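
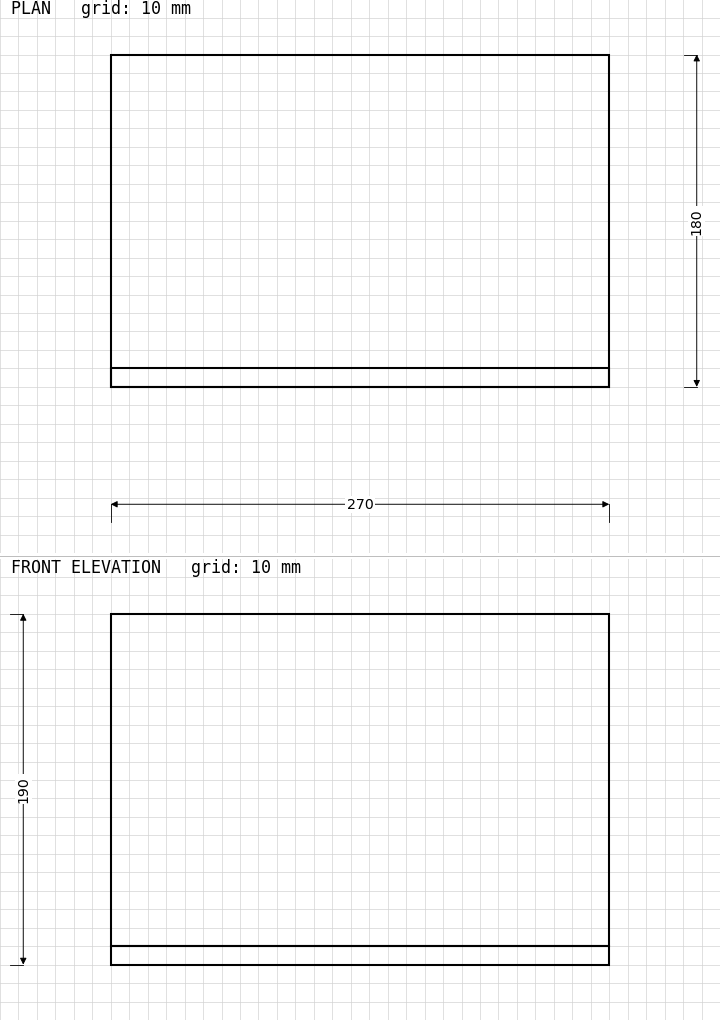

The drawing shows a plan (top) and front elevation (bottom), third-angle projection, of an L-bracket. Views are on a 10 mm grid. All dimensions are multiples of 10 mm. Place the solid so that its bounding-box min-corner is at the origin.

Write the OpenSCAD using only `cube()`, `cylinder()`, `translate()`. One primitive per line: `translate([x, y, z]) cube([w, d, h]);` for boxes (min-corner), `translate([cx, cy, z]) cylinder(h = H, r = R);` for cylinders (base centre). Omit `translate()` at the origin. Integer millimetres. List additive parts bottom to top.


cube([270, 180, 10]);
translate([0, 0, 10]) cube([270, 10, 180]);


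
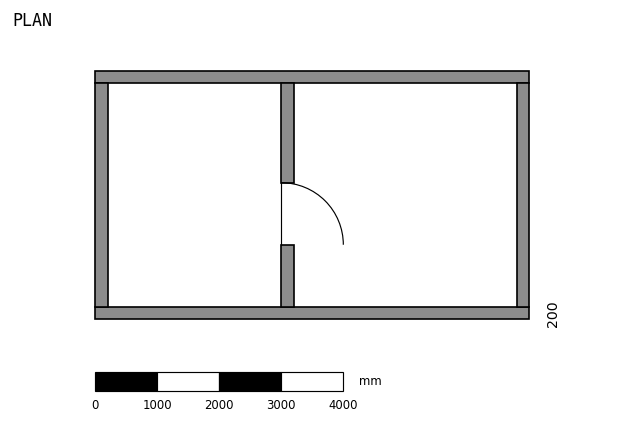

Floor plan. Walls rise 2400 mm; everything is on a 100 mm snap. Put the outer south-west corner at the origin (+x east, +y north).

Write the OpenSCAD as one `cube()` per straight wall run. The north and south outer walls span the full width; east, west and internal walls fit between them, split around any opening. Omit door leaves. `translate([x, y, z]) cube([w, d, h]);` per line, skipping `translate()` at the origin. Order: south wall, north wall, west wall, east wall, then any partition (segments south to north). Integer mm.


cube([7000, 200, 2400]);
translate([0, 3800, 0]) cube([7000, 200, 2400]);
translate([0, 200, 0]) cube([200, 3600, 2400]);
translate([6800, 200, 0]) cube([200, 3600, 2400]);
translate([3000, 200, 0]) cube([200, 1000, 2400]);
translate([3000, 2200, 0]) cube([200, 1600, 2400]);


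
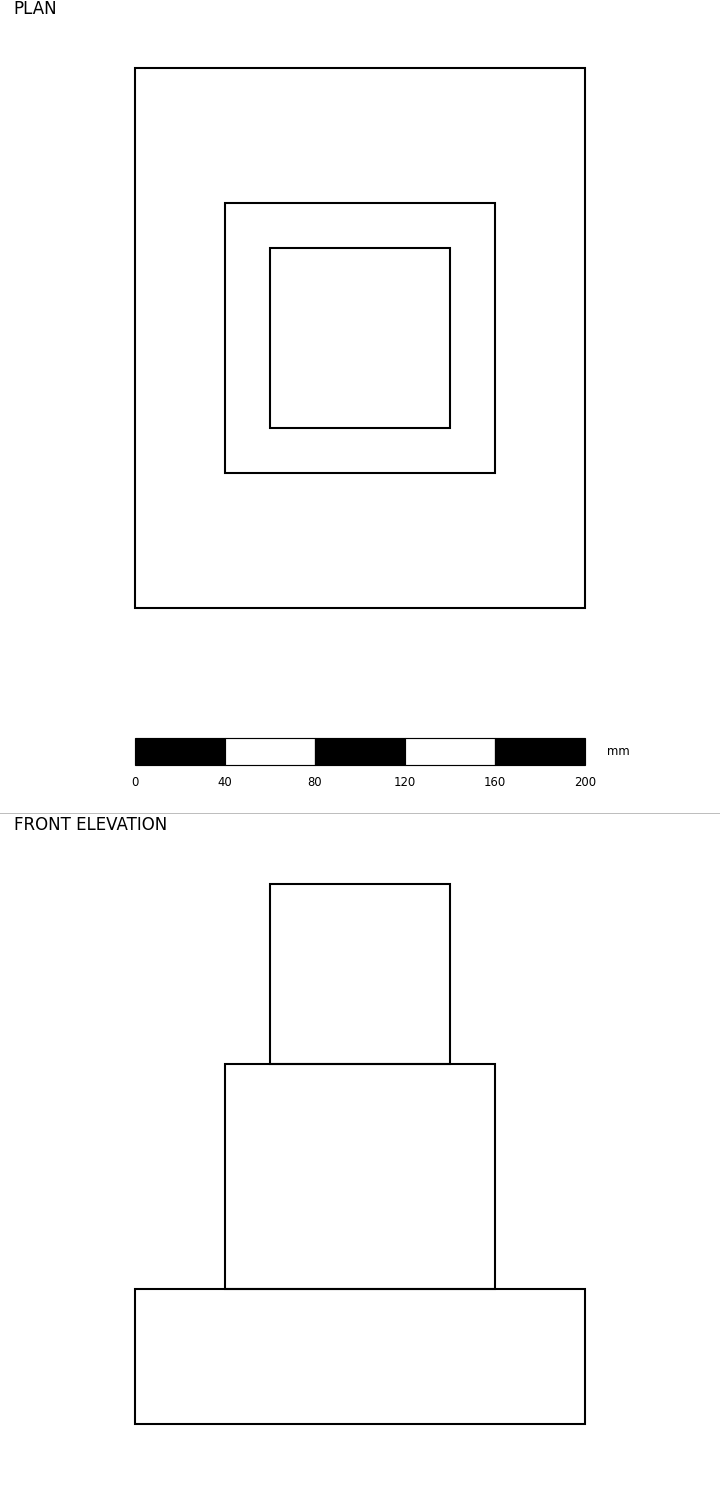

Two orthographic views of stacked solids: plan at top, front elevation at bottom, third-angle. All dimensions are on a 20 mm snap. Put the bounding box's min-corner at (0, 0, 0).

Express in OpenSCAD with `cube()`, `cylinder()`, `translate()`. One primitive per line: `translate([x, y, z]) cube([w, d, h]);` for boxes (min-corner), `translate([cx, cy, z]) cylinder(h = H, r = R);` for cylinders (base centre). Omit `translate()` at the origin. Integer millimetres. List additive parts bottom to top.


cube([200, 240, 60]);
translate([40, 60, 60]) cube([120, 120, 100]);
translate([60, 80, 160]) cube([80, 80, 80]);


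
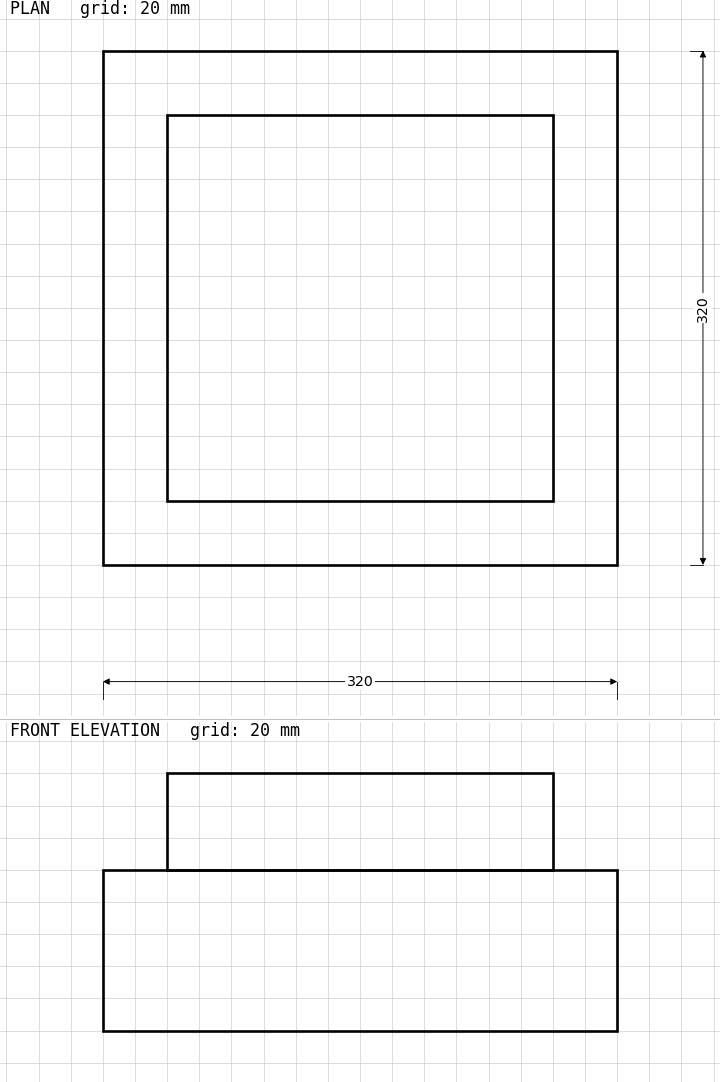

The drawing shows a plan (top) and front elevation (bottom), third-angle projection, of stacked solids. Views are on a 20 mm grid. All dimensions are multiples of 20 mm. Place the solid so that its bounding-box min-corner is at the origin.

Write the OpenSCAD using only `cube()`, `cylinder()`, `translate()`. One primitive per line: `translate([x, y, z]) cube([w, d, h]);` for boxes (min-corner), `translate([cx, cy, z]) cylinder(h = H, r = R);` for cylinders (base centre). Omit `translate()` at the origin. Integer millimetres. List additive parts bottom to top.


cube([320, 320, 100]);
translate([40, 40, 100]) cube([240, 240, 60]);


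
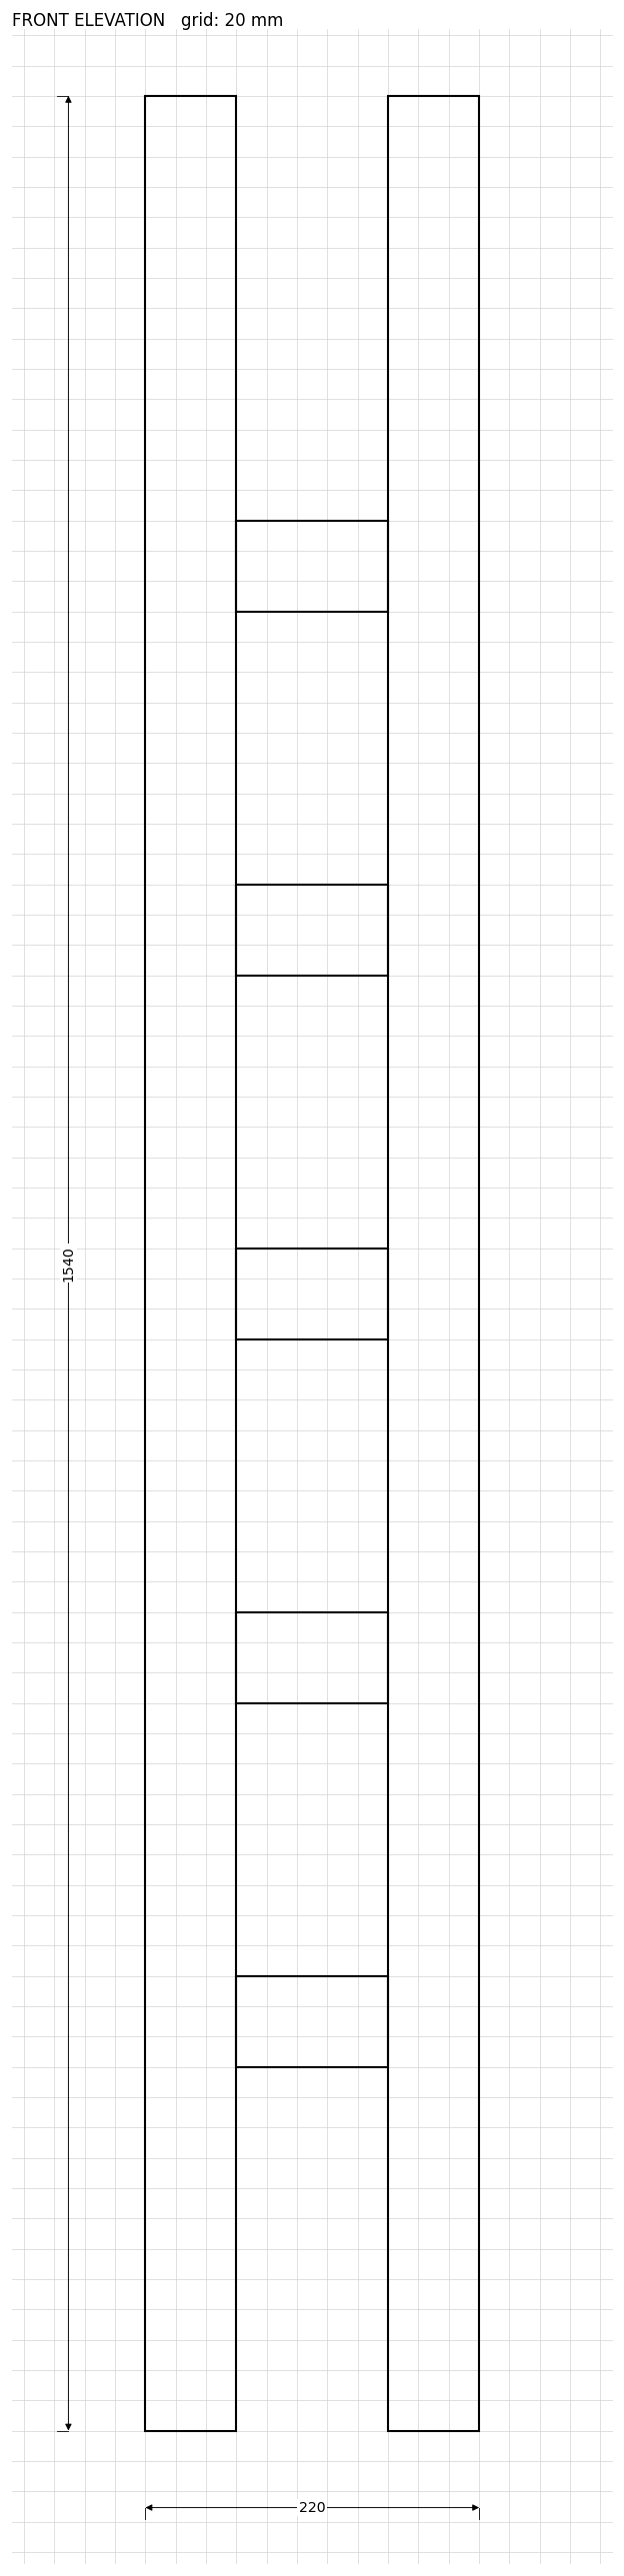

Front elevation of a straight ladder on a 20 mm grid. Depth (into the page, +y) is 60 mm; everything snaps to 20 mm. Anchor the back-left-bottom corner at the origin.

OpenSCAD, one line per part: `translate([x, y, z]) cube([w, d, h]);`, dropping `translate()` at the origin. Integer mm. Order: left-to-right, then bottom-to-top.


cube([60, 60, 1540]);
translate([60, 0, 240]) cube([100, 60, 60]);
translate([60, 0, 480]) cube([100, 60, 60]);
translate([60, 0, 720]) cube([100, 60, 60]);
translate([60, 0, 960]) cube([100, 60, 60]);
translate([60, 0, 1200]) cube([100, 60, 60]);
translate([160, 0, 0]) cube([60, 60, 1540]);


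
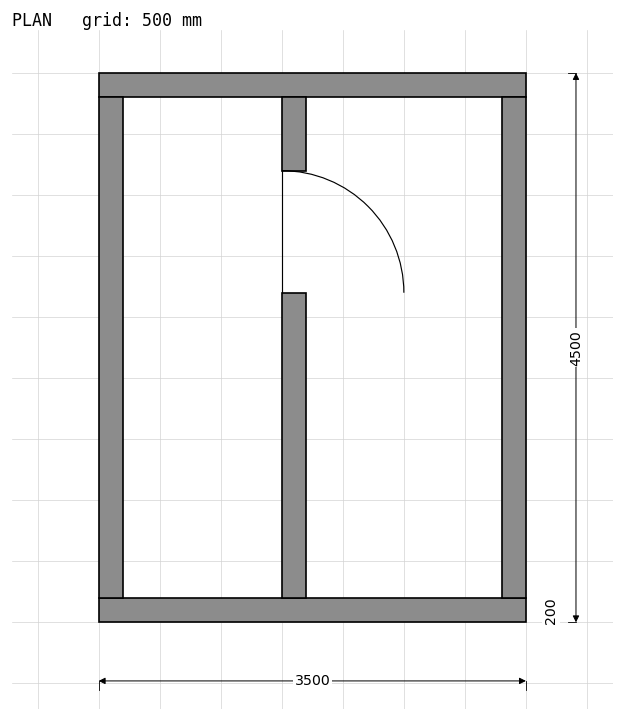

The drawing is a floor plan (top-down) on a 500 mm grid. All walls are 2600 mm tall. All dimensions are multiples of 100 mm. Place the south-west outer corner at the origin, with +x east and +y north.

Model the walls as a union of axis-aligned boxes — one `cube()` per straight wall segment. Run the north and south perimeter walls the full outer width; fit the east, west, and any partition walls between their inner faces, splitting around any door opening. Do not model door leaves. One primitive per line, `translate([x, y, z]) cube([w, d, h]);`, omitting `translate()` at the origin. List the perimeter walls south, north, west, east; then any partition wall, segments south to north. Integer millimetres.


cube([3500, 200, 2600]);
translate([0, 4300, 0]) cube([3500, 200, 2600]);
translate([0, 200, 0]) cube([200, 4100, 2600]);
translate([3300, 200, 0]) cube([200, 4100, 2600]);
translate([1500, 200, 0]) cube([200, 2500, 2600]);
translate([1500, 3700, 0]) cube([200, 600, 2600]);


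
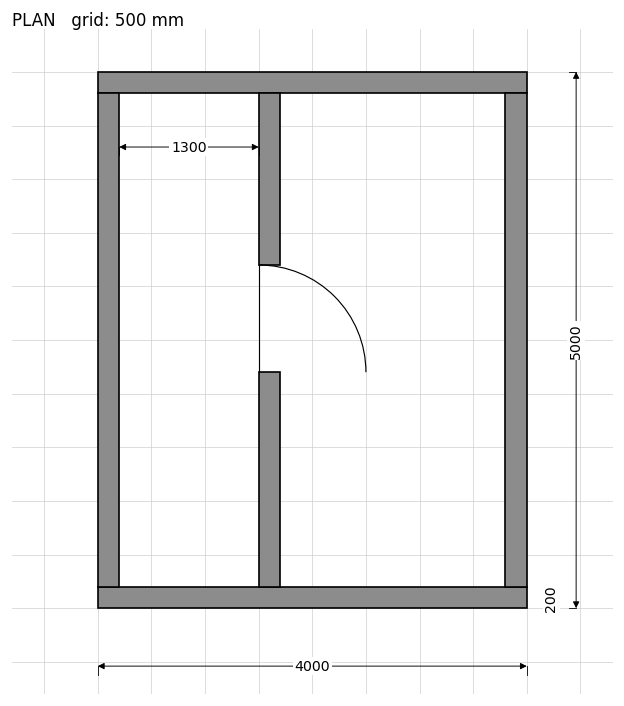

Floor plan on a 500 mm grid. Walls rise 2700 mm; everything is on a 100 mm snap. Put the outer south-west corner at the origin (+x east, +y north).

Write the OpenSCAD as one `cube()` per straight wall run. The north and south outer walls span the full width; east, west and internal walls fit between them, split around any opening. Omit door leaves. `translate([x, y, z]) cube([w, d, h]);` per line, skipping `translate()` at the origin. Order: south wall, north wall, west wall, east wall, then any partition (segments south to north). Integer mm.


cube([4000, 200, 2700]);
translate([0, 4800, 0]) cube([4000, 200, 2700]);
translate([0, 200, 0]) cube([200, 4600, 2700]);
translate([3800, 200, 0]) cube([200, 4600, 2700]);
translate([1500, 200, 0]) cube([200, 2000, 2700]);
translate([1500, 3200, 0]) cube([200, 1600, 2700]);


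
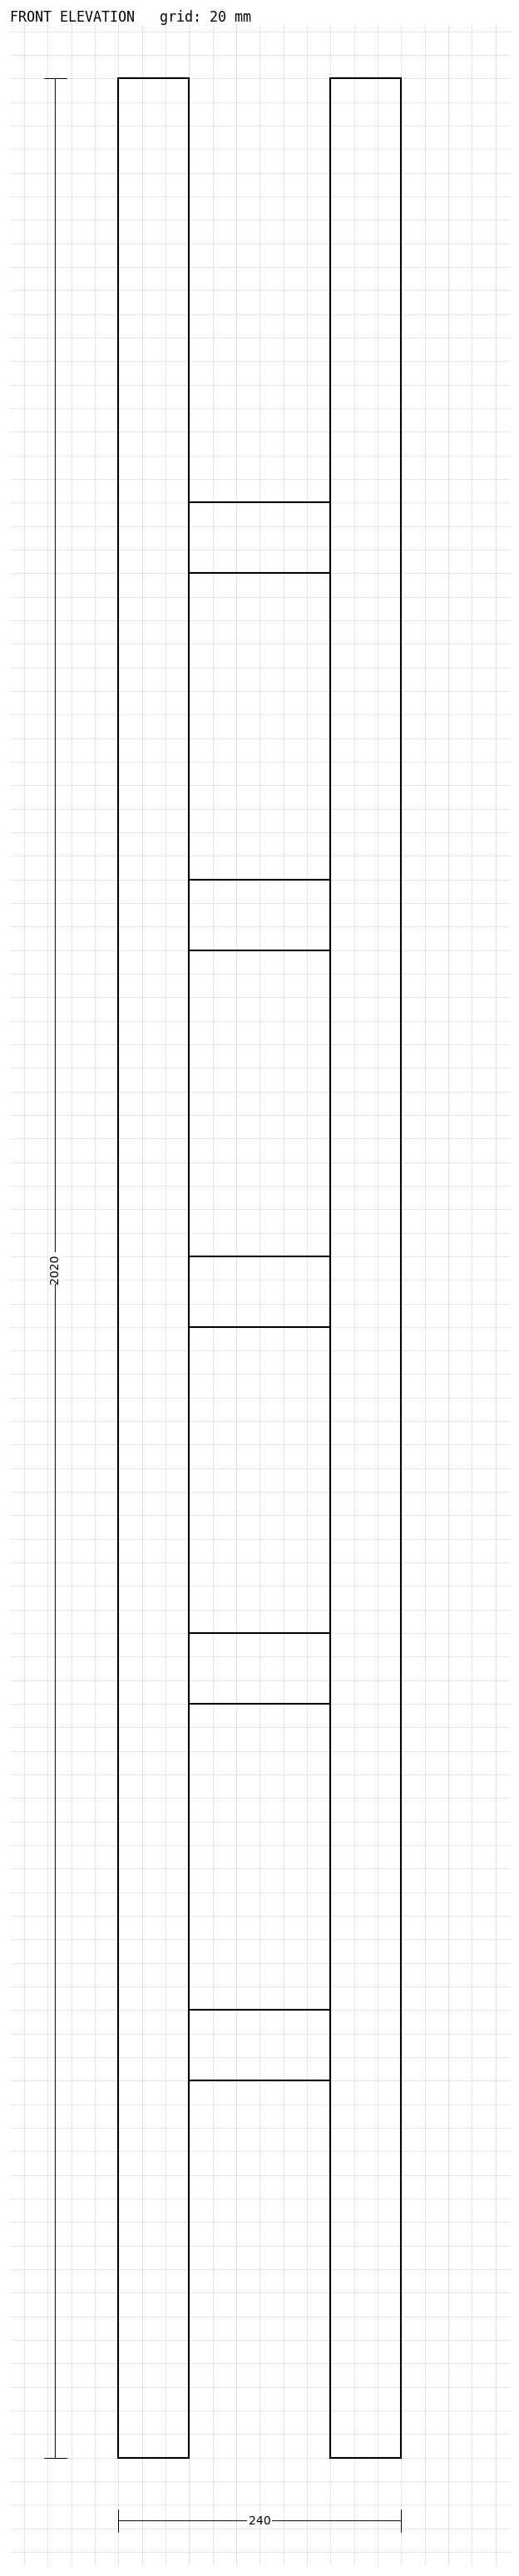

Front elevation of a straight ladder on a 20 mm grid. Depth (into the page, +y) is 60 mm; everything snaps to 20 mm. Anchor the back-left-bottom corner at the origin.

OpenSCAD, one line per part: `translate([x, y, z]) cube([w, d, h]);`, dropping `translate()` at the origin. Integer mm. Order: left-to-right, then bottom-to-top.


cube([60, 60, 2020]);
translate([60, 0, 320]) cube([120, 60, 60]);
translate([60, 0, 640]) cube([120, 60, 60]);
translate([60, 0, 960]) cube([120, 60, 60]);
translate([60, 0, 1280]) cube([120, 60, 60]);
translate([60, 0, 1600]) cube([120, 60, 60]);
translate([180, 0, 0]) cube([60, 60, 2020]);


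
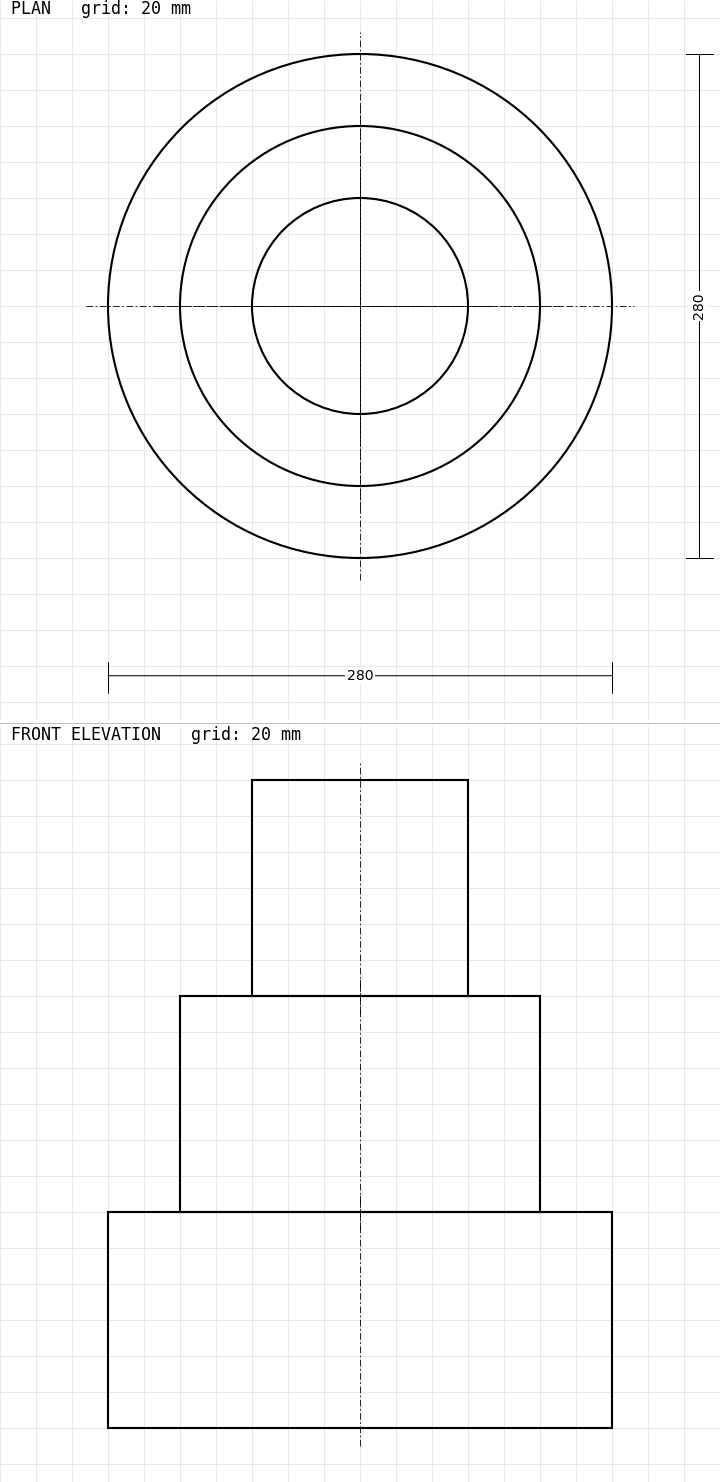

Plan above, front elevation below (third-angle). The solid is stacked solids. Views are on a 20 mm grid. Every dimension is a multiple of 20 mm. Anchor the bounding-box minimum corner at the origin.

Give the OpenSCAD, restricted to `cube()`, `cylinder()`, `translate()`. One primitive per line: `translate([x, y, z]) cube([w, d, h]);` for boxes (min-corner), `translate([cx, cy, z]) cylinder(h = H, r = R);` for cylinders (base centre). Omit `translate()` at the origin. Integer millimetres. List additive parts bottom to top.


translate([140, 140, 0]) cylinder(h = 120, r = 140);
translate([140, 140, 120]) cylinder(h = 120, r = 100);
translate([140, 140, 240]) cylinder(h = 120, r = 60);


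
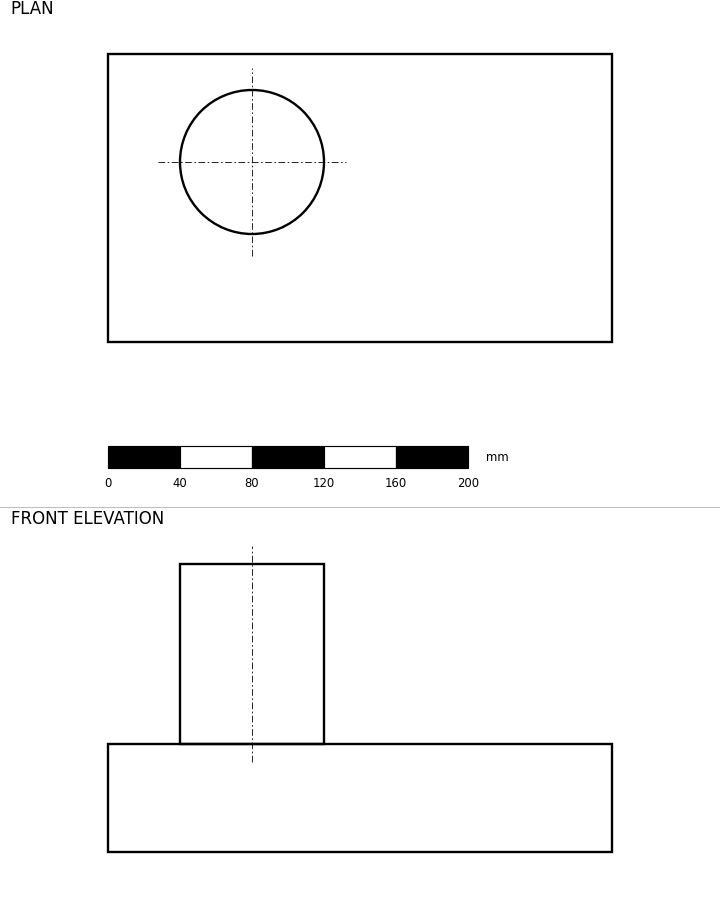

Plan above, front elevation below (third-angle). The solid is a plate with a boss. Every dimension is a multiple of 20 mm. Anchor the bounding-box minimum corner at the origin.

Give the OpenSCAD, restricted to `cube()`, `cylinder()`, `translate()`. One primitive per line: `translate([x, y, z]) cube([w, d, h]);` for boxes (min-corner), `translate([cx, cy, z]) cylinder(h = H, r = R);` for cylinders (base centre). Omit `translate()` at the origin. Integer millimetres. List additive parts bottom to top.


cube([280, 160, 60]);
translate([80, 100, 60]) cylinder(h = 100, r = 40);


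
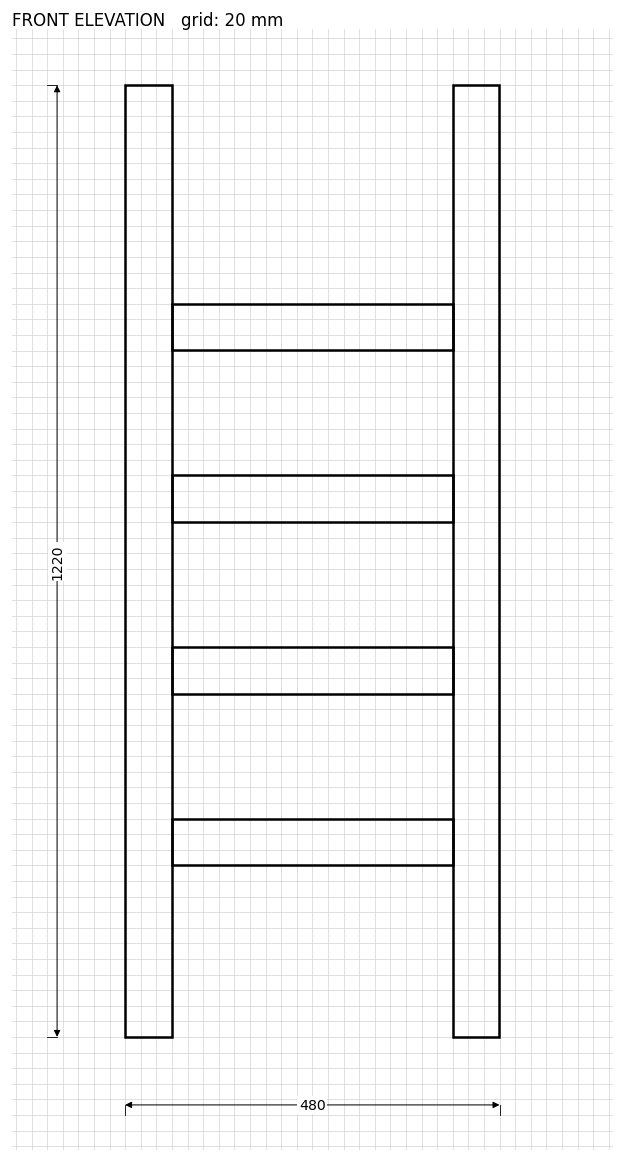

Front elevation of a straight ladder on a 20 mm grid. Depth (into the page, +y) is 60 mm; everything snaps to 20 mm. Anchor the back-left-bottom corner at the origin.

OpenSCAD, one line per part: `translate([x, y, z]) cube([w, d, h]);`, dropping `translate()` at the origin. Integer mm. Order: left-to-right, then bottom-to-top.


cube([60, 60, 1220]);
translate([60, 0, 220]) cube([360, 60, 60]);
translate([60, 0, 440]) cube([360, 60, 60]);
translate([60, 0, 660]) cube([360, 60, 60]);
translate([60, 0, 880]) cube([360, 60, 60]);
translate([420, 0, 0]) cube([60, 60, 1220]);


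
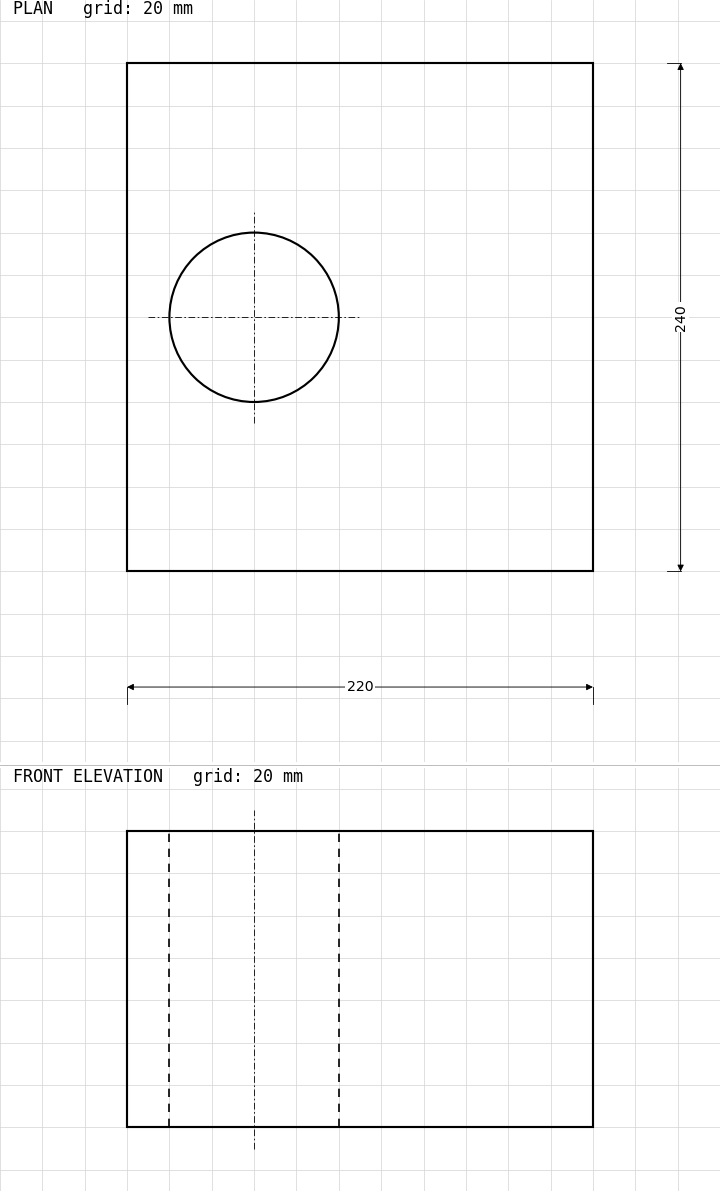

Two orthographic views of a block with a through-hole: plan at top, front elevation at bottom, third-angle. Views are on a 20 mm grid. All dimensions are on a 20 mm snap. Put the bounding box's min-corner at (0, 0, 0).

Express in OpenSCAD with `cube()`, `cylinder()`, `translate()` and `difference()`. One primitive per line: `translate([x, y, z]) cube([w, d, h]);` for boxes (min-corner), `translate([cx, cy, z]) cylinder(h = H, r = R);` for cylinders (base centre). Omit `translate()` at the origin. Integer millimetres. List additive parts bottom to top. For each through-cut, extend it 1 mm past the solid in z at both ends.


difference() {
  cube([220, 240, 140]);
  translate([60, 120, -1]) cylinder(h = 142, r = 40);
}


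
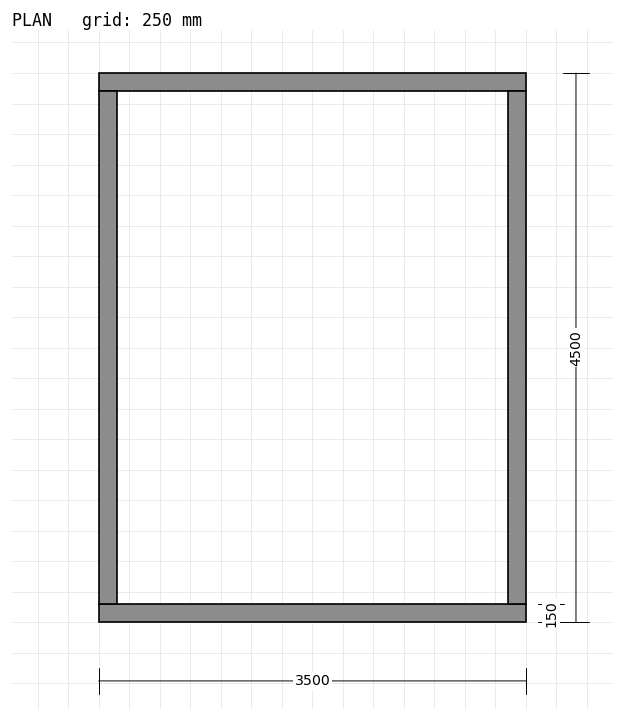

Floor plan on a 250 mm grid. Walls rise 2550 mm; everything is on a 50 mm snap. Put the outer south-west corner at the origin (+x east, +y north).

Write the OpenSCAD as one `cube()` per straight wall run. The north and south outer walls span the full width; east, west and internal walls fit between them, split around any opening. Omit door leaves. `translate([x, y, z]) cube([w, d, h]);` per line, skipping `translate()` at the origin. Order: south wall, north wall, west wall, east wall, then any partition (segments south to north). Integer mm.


cube([3500, 150, 2550]);
translate([0, 4350, 0]) cube([3500, 150, 2550]);
translate([0, 150, 0]) cube([150, 4200, 2550]);
translate([3350, 150, 0]) cube([150, 4200, 2550]);


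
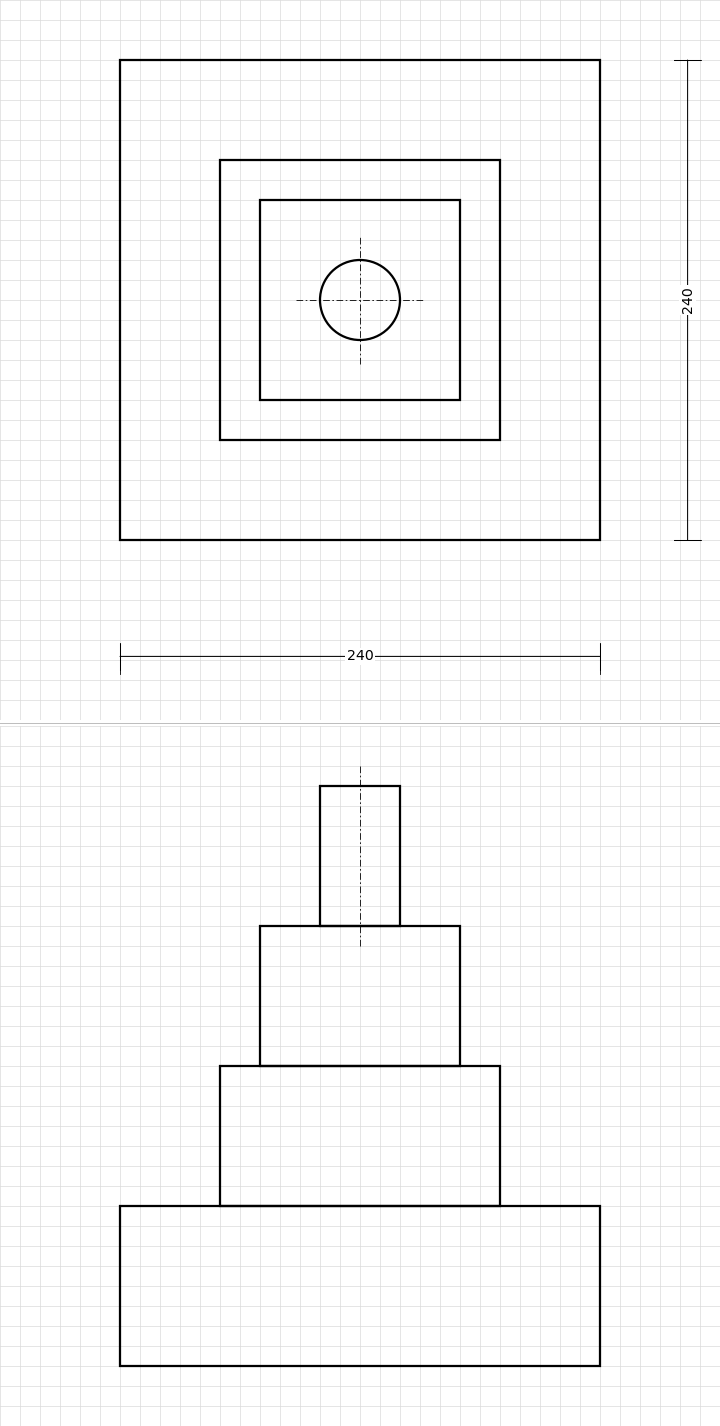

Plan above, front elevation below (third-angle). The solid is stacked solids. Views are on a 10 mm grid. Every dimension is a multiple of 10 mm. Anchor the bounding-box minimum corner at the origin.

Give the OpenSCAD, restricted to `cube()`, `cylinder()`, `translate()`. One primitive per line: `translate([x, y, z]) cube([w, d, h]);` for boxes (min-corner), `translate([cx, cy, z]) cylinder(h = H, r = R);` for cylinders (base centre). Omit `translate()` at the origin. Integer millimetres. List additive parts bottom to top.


cube([240, 240, 80]);
translate([50, 50, 80]) cube([140, 140, 70]);
translate([70, 70, 150]) cube([100, 100, 70]);
translate([120, 120, 220]) cylinder(h = 70, r = 20);


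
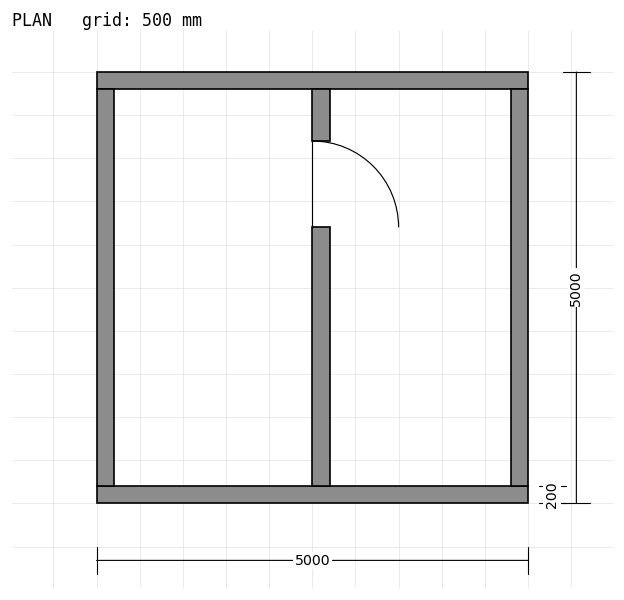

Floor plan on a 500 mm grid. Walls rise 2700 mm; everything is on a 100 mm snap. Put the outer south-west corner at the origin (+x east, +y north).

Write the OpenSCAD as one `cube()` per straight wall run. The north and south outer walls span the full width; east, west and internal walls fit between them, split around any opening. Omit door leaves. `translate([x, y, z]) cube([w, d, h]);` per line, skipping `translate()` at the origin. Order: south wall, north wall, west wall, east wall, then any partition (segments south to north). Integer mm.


cube([5000, 200, 2700]);
translate([0, 4800, 0]) cube([5000, 200, 2700]);
translate([0, 200, 0]) cube([200, 4600, 2700]);
translate([4800, 200, 0]) cube([200, 4600, 2700]);
translate([2500, 200, 0]) cube([200, 3000, 2700]);
translate([2500, 4200, 0]) cube([200, 600, 2700]);


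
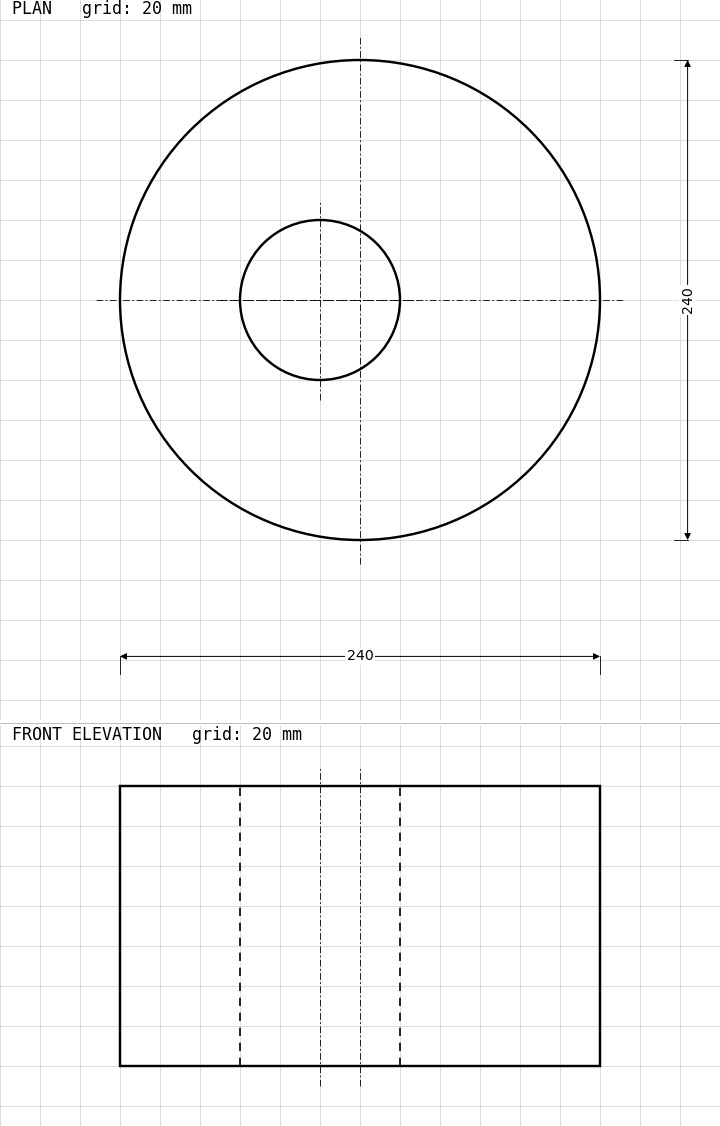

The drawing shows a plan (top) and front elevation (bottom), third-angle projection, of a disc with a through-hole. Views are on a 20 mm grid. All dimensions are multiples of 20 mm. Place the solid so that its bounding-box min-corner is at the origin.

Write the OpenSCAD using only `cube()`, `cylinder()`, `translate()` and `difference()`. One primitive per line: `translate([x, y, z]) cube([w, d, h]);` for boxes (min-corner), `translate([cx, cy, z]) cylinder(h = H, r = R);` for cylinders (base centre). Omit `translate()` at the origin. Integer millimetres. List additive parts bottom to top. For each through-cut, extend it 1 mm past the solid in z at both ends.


difference() {
  translate([120, 120, 0]) cylinder(h = 140, r = 120);
  translate([100, 120, -1]) cylinder(h = 142, r = 40);
}


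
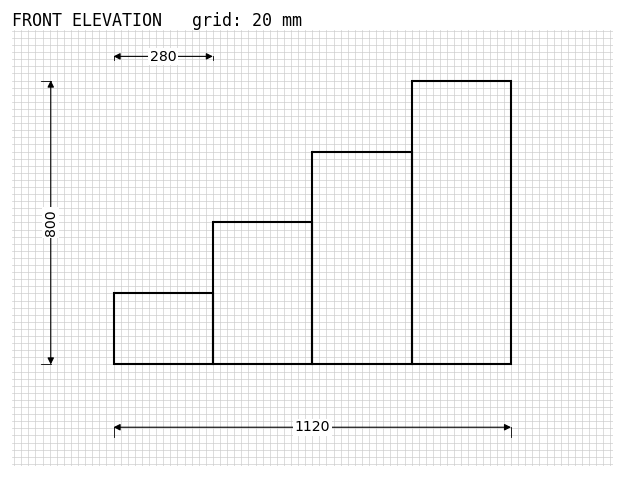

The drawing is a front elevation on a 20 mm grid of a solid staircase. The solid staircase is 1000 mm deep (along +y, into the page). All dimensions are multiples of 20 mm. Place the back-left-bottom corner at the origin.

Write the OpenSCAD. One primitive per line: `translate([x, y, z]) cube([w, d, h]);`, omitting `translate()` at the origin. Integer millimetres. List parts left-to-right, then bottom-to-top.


cube([280, 1000, 200]);
translate([280, 0, 0]) cube([280, 1000, 400]);
translate([560, 0, 0]) cube([280, 1000, 600]);
translate([840, 0, 0]) cube([280, 1000, 800]);


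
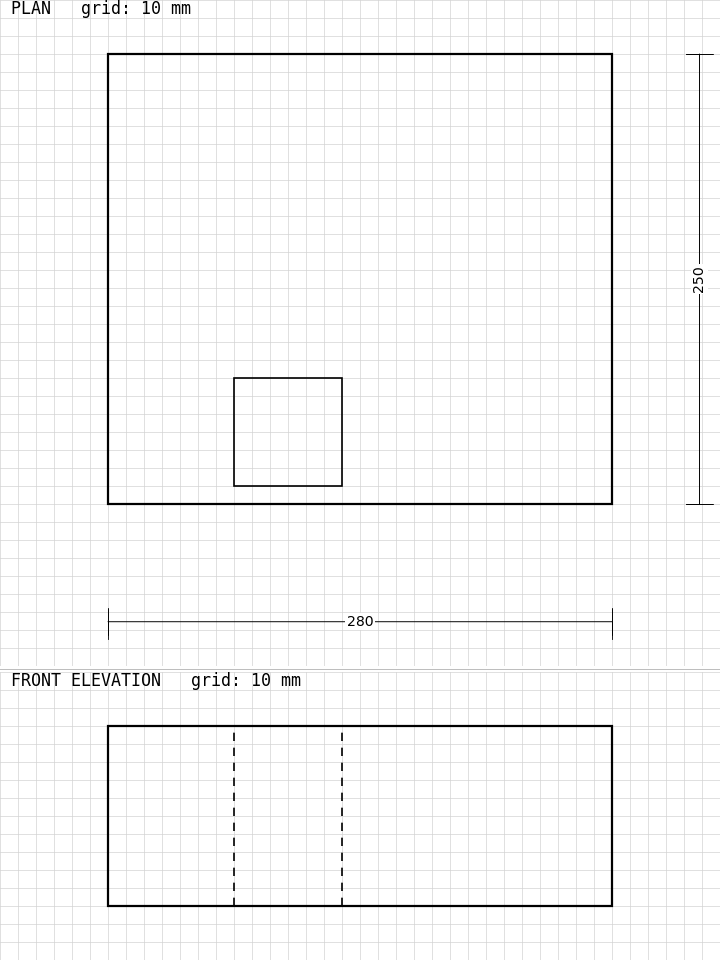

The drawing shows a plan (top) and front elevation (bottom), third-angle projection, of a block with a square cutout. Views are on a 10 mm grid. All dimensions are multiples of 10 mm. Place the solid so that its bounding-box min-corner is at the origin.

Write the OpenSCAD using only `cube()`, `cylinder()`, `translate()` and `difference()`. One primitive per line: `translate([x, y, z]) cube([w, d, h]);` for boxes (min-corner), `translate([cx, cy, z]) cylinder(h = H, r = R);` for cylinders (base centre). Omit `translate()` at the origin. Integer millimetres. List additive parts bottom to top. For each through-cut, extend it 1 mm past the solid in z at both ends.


difference() {
  cube([280, 250, 100]);
  translate([70, 10, -1]) cube([60, 60, 102]);
}


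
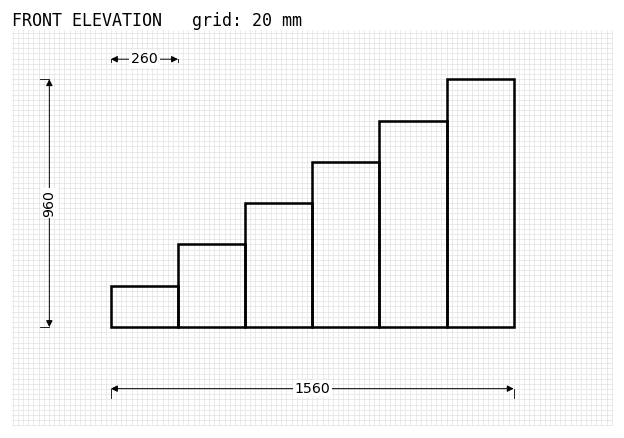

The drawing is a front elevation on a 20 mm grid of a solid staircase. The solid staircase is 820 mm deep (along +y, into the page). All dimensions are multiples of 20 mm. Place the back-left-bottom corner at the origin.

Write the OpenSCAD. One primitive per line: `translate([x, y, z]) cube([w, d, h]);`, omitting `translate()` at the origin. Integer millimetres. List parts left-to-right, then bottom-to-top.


cube([260, 820, 160]);
translate([260, 0, 0]) cube([260, 820, 320]);
translate([520, 0, 0]) cube([260, 820, 480]);
translate([780, 0, 0]) cube([260, 820, 640]);
translate([1040, 0, 0]) cube([260, 820, 800]);
translate([1300, 0, 0]) cube([260, 820, 960]);


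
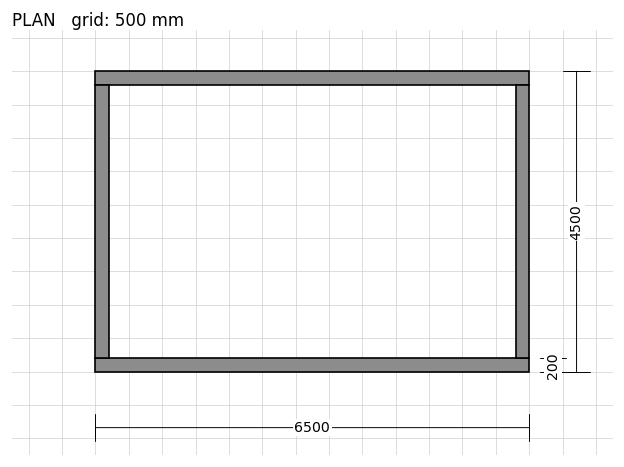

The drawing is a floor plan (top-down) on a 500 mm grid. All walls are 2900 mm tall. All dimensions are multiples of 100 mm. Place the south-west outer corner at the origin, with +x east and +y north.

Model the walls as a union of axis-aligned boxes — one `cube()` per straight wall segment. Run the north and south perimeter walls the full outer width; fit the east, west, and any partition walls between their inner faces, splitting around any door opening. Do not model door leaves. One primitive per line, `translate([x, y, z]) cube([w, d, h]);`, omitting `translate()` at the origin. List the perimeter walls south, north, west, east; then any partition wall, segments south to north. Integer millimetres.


cube([6500, 200, 2900]);
translate([0, 4300, 0]) cube([6500, 200, 2900]);
translate([0, 200, 0]) cube([200, 4100, 2900]);
translate([6300, 200, 0]) cube([200, 4100, 2900]);


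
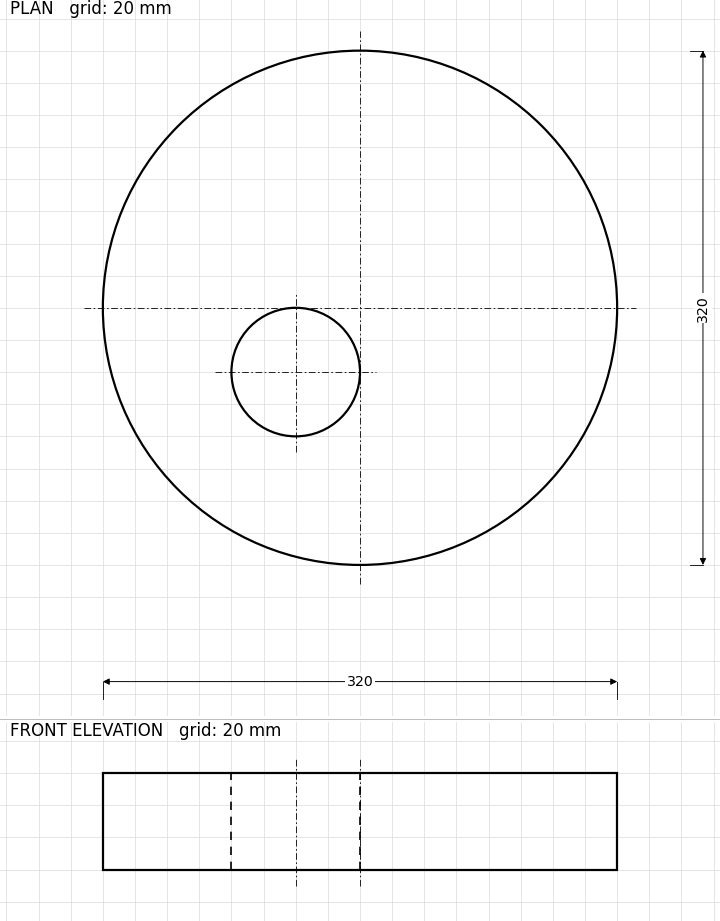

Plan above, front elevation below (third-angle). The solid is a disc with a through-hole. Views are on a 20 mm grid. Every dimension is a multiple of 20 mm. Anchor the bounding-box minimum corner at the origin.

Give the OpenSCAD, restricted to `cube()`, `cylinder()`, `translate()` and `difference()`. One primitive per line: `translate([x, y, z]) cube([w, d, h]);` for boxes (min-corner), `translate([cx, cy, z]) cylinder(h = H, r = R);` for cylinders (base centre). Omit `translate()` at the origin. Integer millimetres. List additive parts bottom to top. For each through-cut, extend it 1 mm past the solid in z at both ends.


difference() {
  translate([160, 160, 0]) cylinder(h = 60, r = 160);
  translate([120, 120, -1]) cylinder(h = 62, r = 40);
}


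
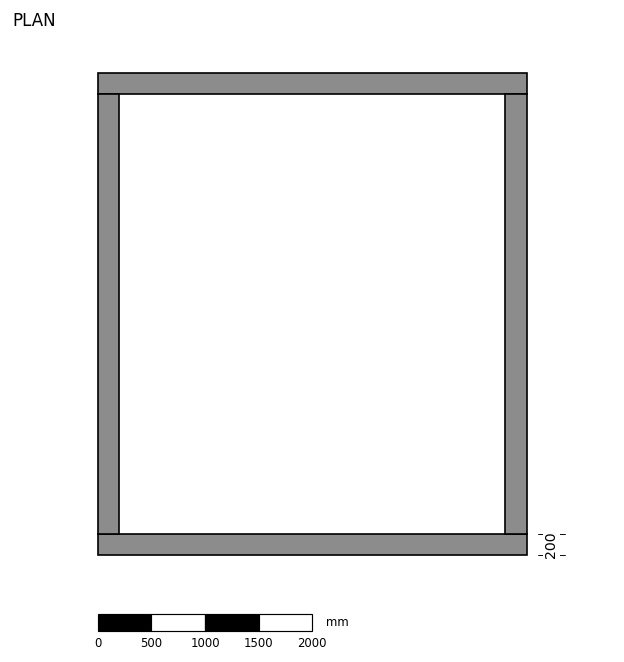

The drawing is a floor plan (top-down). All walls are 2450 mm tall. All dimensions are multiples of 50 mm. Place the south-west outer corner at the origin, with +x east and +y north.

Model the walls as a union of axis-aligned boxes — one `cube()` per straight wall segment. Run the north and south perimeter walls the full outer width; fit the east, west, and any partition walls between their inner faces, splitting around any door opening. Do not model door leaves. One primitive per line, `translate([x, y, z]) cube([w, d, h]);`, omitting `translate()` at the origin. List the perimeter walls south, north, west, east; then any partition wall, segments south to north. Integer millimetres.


cube([4000, 200, 2450]);
translate([0, 4300, 0]) cube([4000, 200, 2450]);
translate([0, 200, 0]) cube([200, 4100, 2450]);
translate([3800, 200, 0]) cube([200, 4100, 2450]);


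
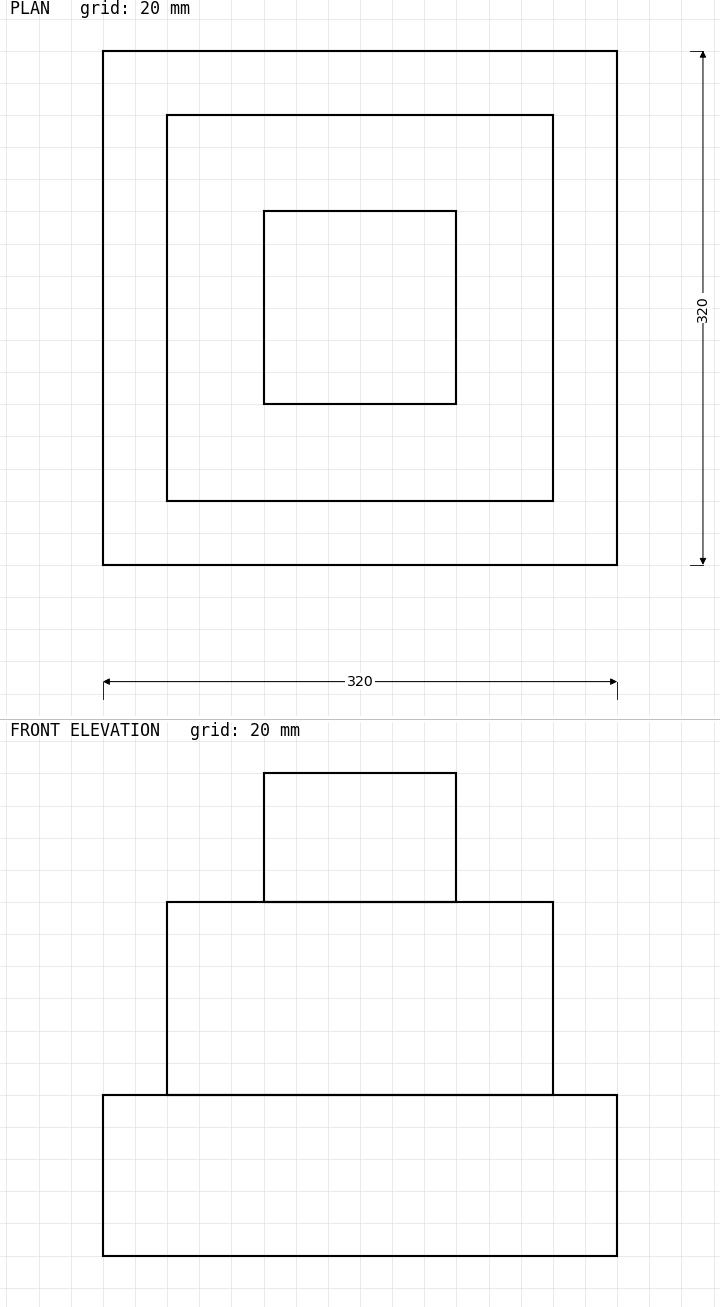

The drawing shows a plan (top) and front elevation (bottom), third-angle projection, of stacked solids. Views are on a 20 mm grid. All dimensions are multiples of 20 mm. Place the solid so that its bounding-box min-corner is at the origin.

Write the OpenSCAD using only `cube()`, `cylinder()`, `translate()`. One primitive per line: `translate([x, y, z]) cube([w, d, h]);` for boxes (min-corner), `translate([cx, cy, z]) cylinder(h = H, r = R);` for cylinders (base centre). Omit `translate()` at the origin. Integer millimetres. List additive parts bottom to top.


cube([320, 320, 100]);
translate([40, 40, 100]) cube([240, 240, 120]);
translate([100, 100, 220]) cube([120, 120, 80]);


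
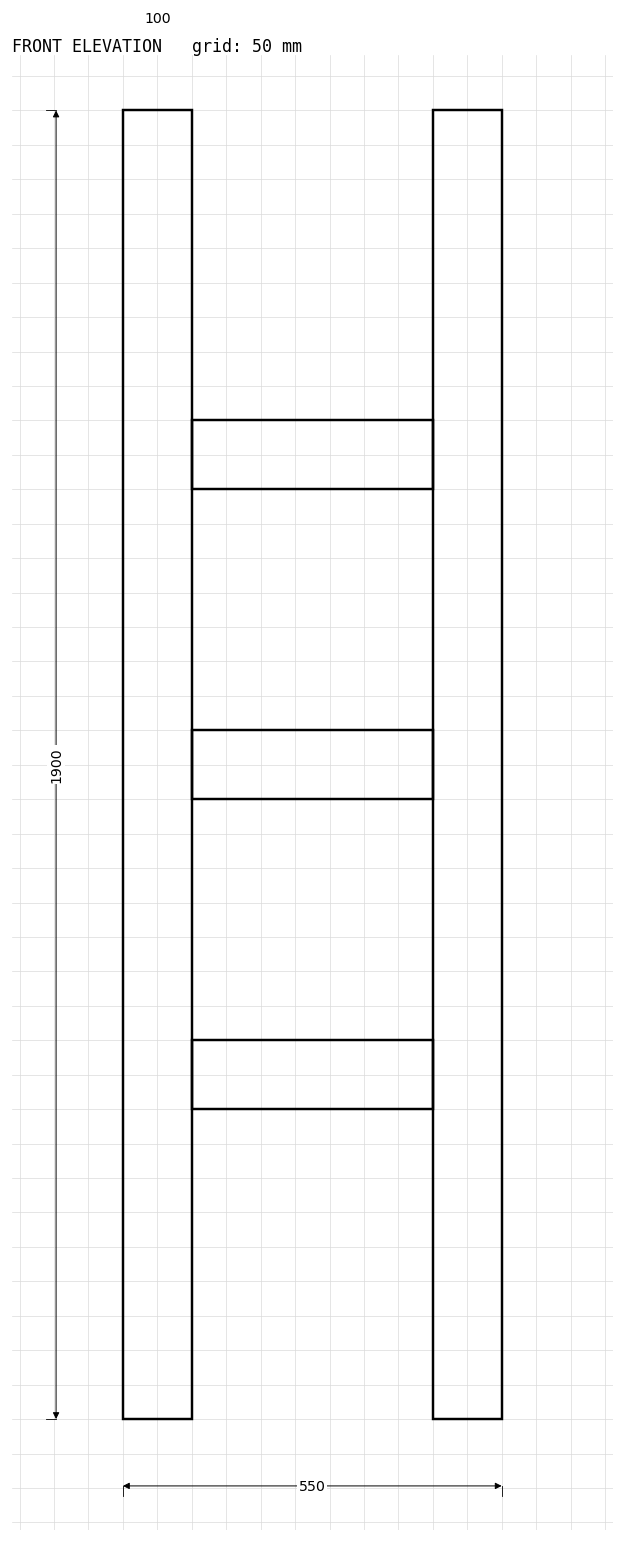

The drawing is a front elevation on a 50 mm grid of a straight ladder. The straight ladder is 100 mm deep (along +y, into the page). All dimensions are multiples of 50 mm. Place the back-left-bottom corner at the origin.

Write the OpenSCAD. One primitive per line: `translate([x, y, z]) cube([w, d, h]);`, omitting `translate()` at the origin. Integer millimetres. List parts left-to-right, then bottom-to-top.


cube([100, 100, 1900]);
translate([100, 0, 450]) cube([350, 100, 100]);
translate([100, 0, 900]) cube([350, 100, 100]);
translate([100, 0, 1350]) cube([350, 100, 100]);
translate([450, 0, 0]) cube([100, 100, 1900]);


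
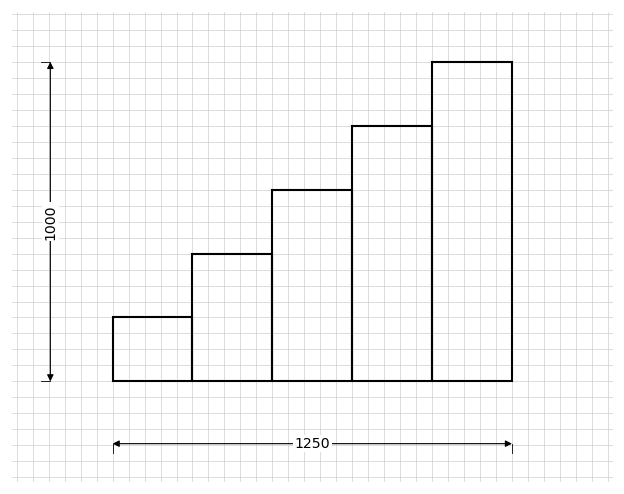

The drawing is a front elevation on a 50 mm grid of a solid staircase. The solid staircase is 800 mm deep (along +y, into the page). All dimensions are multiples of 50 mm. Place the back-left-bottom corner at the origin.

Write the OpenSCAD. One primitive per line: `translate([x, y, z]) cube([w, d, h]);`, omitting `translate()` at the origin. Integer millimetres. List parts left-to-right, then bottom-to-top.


cube([250, 800, 200]);
translate([250, 0, 0]) cube([250, 800, 400]);
translate([500, 0, 0]) cube([250, 800, 600]);
translate([750, 0, 0]) cube([250, 800, 800]);
translate([1000, 0, 0]) cube([250, 800, 1000]);


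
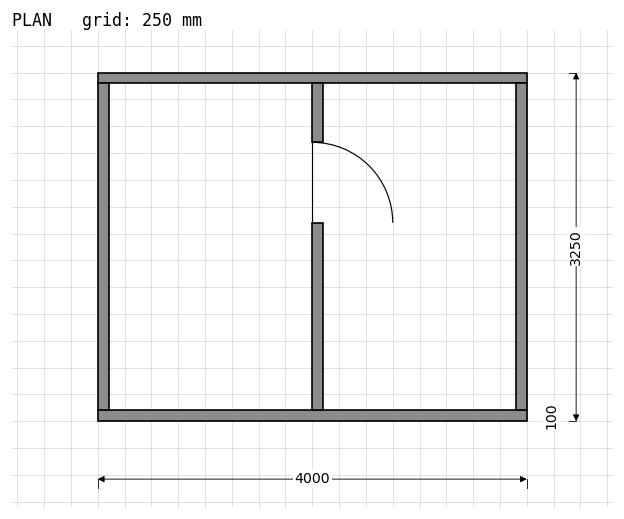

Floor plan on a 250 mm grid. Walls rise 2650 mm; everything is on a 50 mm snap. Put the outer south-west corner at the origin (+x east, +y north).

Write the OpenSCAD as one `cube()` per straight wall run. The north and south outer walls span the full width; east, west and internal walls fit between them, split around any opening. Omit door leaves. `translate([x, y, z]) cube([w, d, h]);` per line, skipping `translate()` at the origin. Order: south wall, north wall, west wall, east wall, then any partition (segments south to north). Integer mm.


cube([4000, 100, 2650]);
translate([0, 3150, 0]) cube([4000, 100, 2650]);
translate([0, 100, 0]) cube([100, 3050, 2650]);
translate([3900, 100, 0]) cube([100, 3050, 2650]);
translate([2000, 100, 0]) cube([100, 1750, 2650]);
translate([2000, 2600, 0]) cube([100, 550, 2650]);


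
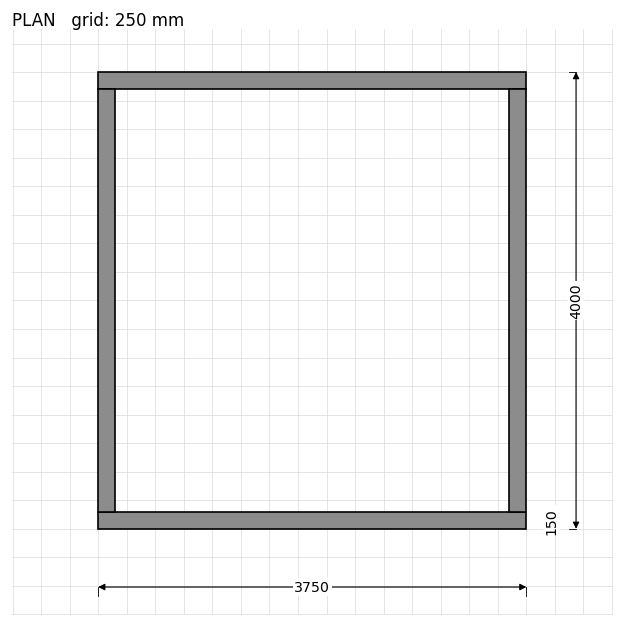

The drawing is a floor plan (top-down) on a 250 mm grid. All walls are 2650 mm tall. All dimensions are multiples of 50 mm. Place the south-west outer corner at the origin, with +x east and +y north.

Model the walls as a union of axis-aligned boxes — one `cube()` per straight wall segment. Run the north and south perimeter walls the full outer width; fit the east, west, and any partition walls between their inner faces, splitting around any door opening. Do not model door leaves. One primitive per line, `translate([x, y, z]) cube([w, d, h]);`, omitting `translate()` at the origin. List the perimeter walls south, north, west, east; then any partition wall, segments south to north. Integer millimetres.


cube([3750, 150, 2650]);
translate([0, 3850, 0]) cube([3750, 150, 2650]);
translate([0, 150, 0]) cube([150, 3700, 2650]);
translate([3600, 150, 0]) cube([150, 3700, 2650]);


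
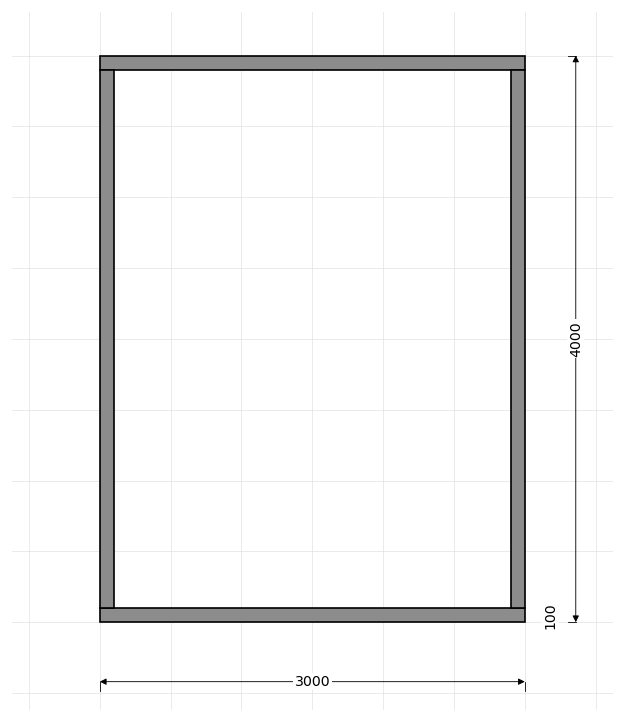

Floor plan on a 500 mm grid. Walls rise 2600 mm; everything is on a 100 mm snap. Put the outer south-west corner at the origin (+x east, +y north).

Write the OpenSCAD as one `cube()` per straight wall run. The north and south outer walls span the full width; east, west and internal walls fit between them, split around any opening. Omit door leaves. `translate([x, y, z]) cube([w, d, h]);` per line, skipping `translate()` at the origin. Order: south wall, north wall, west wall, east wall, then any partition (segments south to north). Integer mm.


cube([3000, 100, 2600]);
translate([0, 3900, 0]) cube([3000, 100, 2600]);
translate([0, 100, 0]) cube([100, 3800, 2600]);
translate([2900, 100, 0]) cube([100, 3800, 2600]);


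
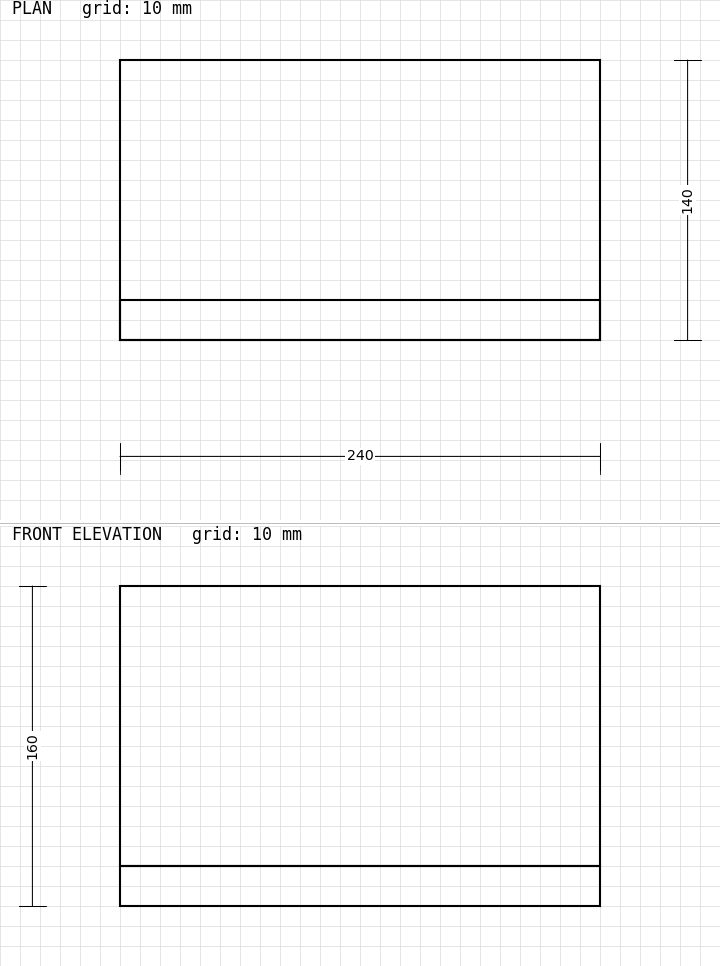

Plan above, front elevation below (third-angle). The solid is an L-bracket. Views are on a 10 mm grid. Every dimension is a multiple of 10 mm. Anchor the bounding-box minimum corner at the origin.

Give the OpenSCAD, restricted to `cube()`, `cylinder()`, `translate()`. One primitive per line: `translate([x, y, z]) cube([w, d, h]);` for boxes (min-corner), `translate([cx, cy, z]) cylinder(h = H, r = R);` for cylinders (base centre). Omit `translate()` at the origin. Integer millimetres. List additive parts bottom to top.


cube([240, 140, 20]);
translate([0, 0, 20]) cube([240, 20, 140]);


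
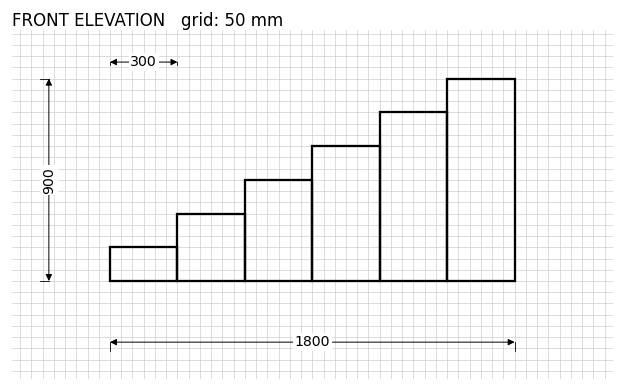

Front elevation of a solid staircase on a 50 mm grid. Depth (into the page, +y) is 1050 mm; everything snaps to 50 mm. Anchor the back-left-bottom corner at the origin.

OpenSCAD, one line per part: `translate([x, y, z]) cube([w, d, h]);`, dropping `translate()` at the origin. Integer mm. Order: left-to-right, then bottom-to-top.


cube([300, 1050, 150]);
translate([300, 0, 0]) cube([300, 1050, 300]);
translate([600, 0, 0]) cube([300, 1050, 450]);
translate([900, 0, 0]) cube([300, 1050, 600]);
translate([1200, 0, 0]) cube([300, 1050, 750]);
translate([1500, 0, 0]) cube([300, 1050, 900]);


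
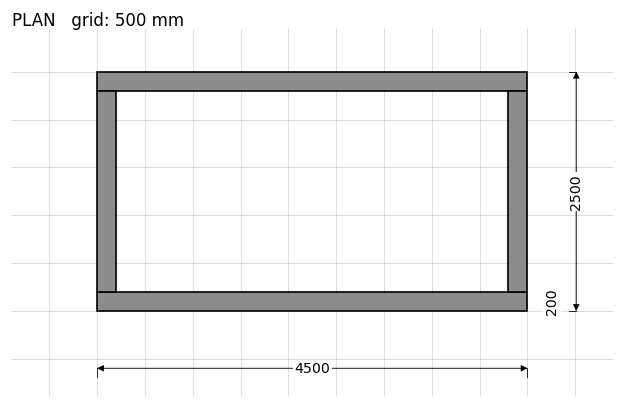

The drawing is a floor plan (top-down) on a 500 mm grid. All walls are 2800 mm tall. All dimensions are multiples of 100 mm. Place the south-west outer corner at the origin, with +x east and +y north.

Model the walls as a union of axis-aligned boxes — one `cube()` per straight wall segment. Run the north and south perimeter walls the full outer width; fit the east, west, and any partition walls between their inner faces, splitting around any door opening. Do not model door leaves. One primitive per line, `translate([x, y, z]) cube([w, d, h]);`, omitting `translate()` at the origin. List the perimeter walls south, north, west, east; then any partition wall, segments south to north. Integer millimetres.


cube([4500, 200, 2800]);
translate([0, 2300, 0]) cube([4500, 200, 2800]);
translate([0, 200, 0]) cube([200, 2100, 2800]);
translate([4300, 200, 0]) cube([200, 2100, 2800]);


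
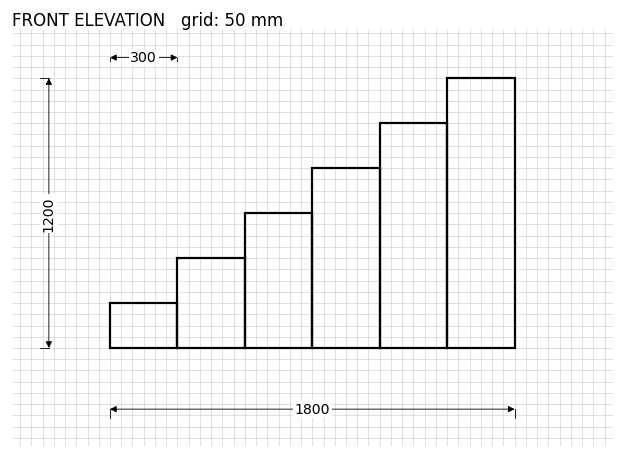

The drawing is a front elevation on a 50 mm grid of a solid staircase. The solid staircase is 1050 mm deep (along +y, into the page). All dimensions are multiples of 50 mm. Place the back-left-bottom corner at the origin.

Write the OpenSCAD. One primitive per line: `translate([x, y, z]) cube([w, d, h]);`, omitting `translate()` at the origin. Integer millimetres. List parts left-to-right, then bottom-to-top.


cube([300, 1050, 200]);
translate([300, 0, 0]) cube([300, 1050, 400]);
translate([600, 0, 0]) cube([300, 1050, 600]);
translate([900, 0, 0]) cube([300, 1050, 800]);
translate([1200, 0, 0]) cube([300, 1050, 1000]);
translate([1500, 0, 0]) cube([300, 1050, 1200]);


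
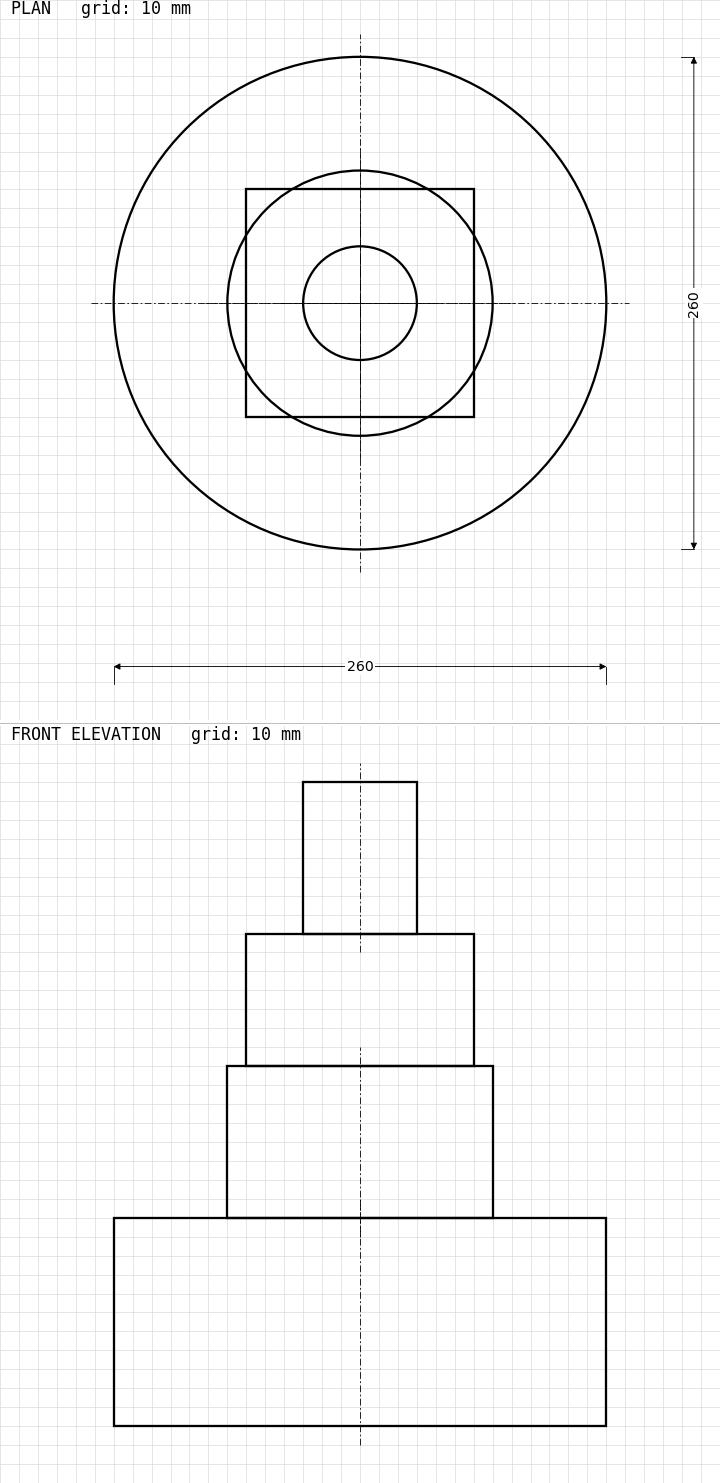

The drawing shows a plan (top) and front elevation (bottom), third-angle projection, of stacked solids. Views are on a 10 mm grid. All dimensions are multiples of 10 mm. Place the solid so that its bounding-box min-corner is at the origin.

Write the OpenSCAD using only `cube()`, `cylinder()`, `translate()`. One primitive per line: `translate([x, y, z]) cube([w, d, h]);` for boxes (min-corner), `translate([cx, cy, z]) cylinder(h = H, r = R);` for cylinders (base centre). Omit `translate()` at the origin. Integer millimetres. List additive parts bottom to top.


translate([130, 130, 0]) cylinder(h = 110, r = 130);
translate([130, 130, 110]) cylinder(h = 80, r = 70);
translate([70, 70, 190]) cube([120, 120, 70]);
translate([130, 130, 260]) cylinder(h = 80, r = 30);


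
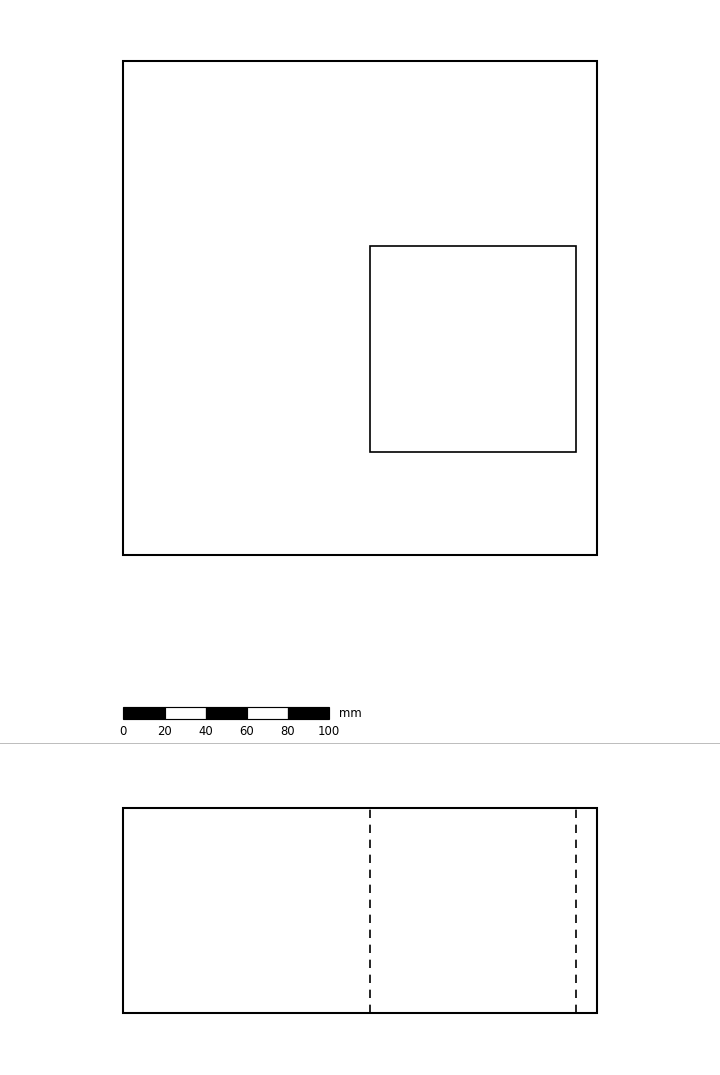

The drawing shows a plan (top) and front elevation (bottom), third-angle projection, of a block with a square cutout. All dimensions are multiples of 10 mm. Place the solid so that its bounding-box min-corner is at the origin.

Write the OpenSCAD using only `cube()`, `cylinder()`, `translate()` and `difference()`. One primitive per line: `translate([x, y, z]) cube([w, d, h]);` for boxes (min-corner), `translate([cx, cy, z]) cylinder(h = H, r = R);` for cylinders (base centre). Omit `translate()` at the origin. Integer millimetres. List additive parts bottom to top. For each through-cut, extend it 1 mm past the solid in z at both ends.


difference() {
  cube([230, 240, 100]);
  translate([120, 50, -1]) cube([100, 100, 102]);
}


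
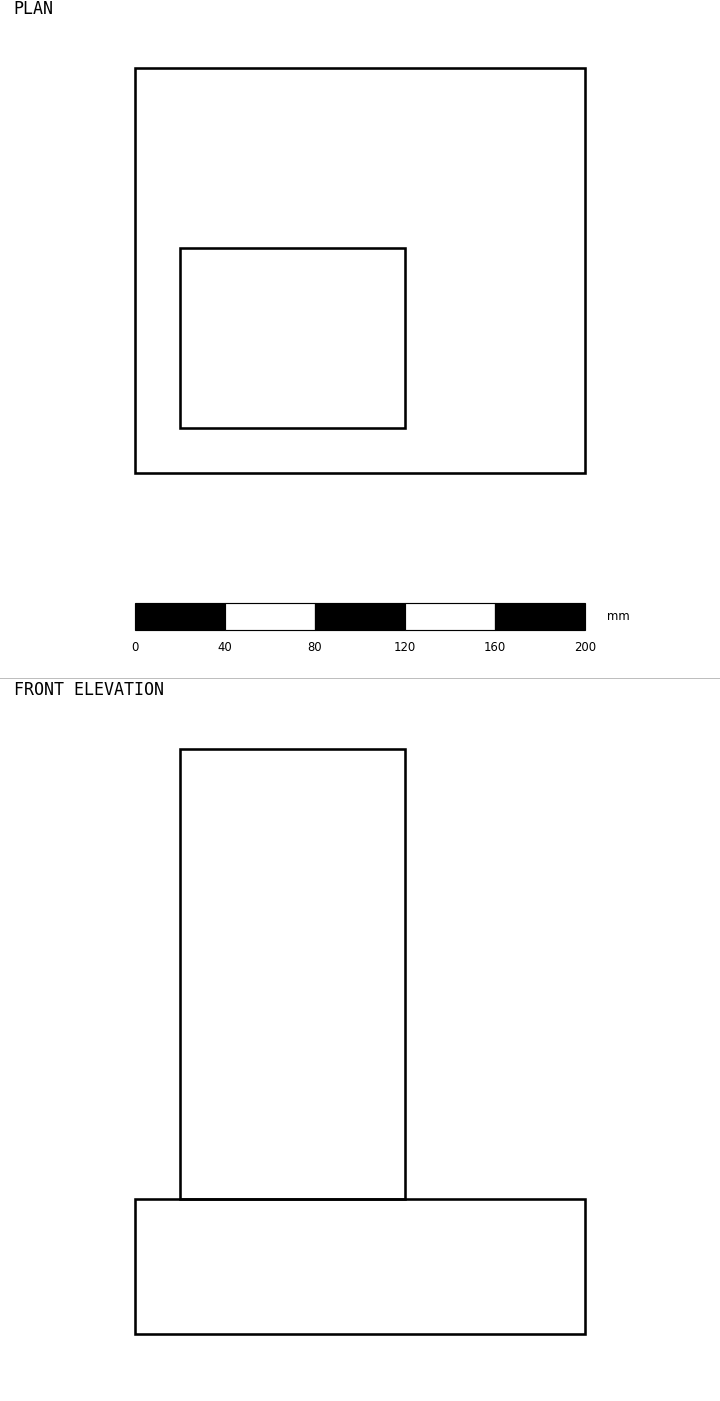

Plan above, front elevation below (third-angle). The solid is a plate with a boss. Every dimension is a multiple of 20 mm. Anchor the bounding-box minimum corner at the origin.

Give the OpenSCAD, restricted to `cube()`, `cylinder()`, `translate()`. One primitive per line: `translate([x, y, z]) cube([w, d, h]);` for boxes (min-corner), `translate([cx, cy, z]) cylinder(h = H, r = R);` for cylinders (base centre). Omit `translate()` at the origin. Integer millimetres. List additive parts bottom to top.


cube([200, 180, 60]);
translate([20, 20, 60]) cube([100, 80, 200]);
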